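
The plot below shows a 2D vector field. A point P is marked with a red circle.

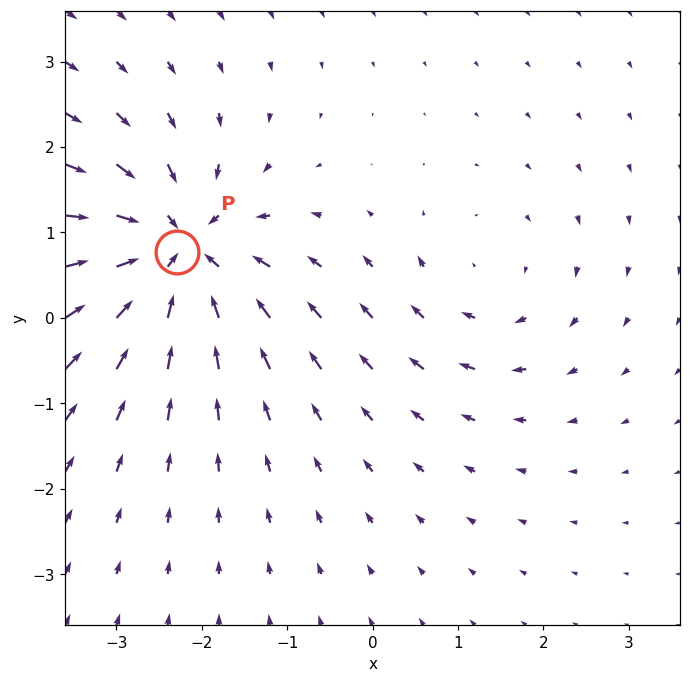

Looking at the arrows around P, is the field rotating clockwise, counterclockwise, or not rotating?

not rotating

Near P at (-2.3, 0.8) the arrows show no circulation. The curl there is ≈0.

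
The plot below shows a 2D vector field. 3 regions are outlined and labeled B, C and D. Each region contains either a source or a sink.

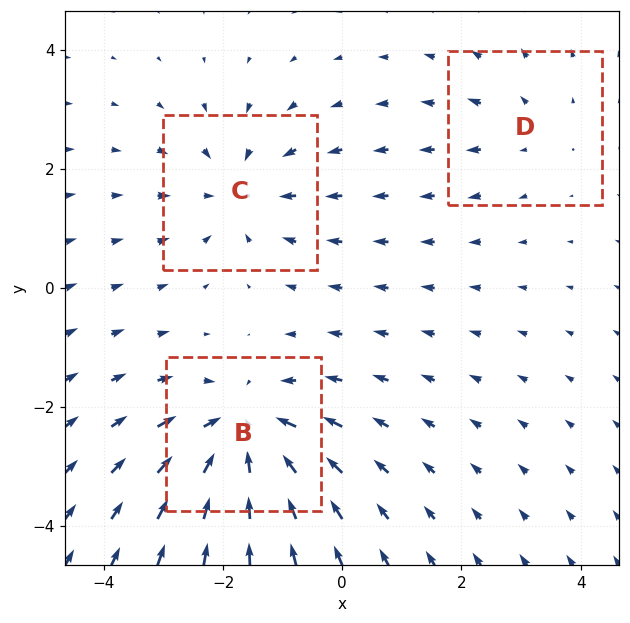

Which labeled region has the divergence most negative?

B

Divergence at each region's feature centre — B: about -5, C: about -3, D: about +2. Region B is most negative.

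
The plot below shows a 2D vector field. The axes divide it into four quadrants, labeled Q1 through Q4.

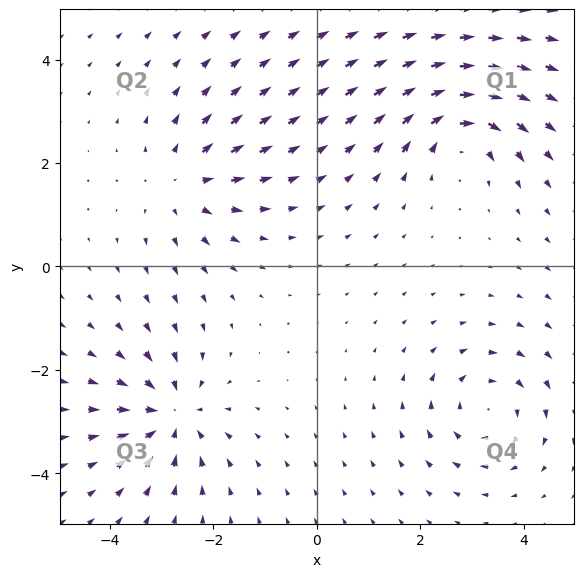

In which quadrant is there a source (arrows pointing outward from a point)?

Q2

The source sits at approximately (-2.6, 1.6), which lies in quadrant Q2. The divergence there is about +4, positive as expected for a source.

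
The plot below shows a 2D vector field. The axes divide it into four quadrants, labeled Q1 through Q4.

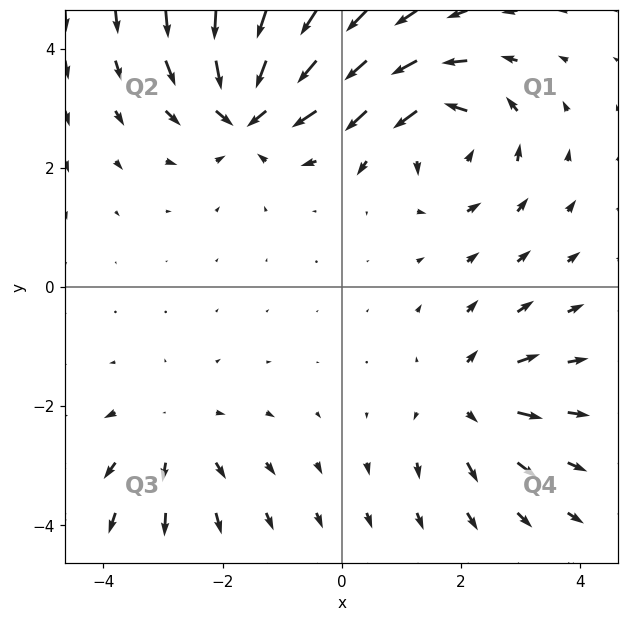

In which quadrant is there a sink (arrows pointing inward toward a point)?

The sink sits at approximately (-1.6, 3.0), which lies in quadrant Q2. The divergence there is about -6, negative as expected for a sink.

Q2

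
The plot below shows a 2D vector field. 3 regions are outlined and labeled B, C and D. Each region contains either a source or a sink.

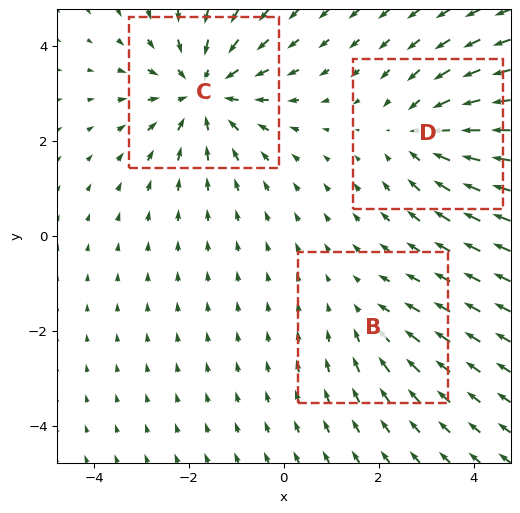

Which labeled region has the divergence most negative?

Divergence at each region's feature centre — B: about -2, C: about -4, D: about -3. Region C is most negative.

C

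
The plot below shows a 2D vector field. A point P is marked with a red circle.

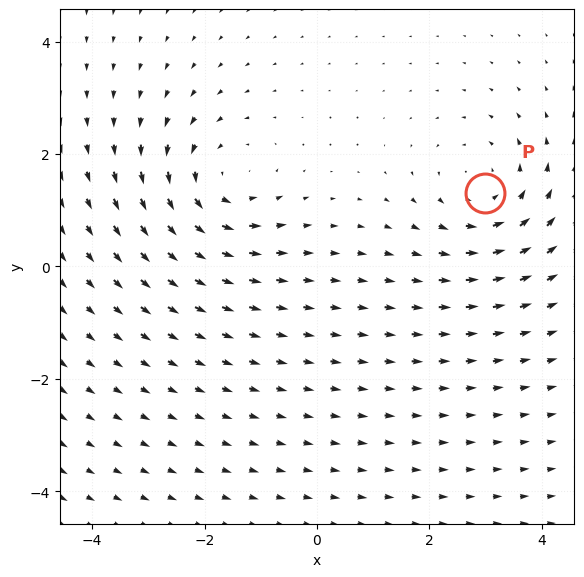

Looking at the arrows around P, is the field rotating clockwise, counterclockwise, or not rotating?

Near P at (3.0, 1.3) the arrows circulate counterclockwise. The curl (z-component) there is about +3; positive curl means counterclockwise rotation.

counterclockwise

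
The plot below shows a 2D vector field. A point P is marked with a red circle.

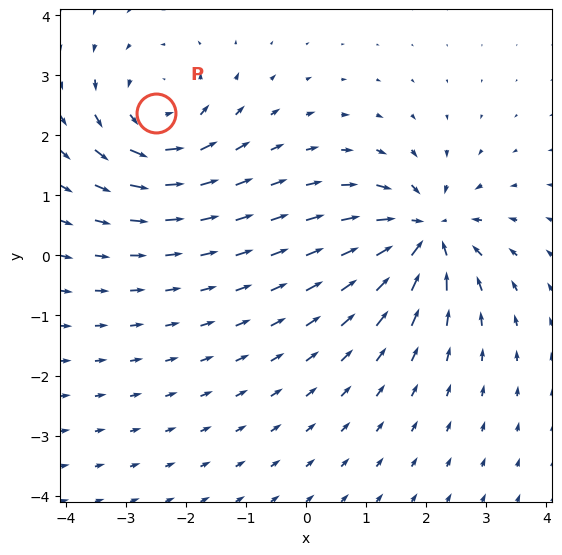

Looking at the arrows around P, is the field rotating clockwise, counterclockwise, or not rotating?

counterclockwise

Near P at (-2.5, 2.4) the arrows circulate counterclockwise. The curl (z-component) there is about +4; positive curl means counterclockwise rotation.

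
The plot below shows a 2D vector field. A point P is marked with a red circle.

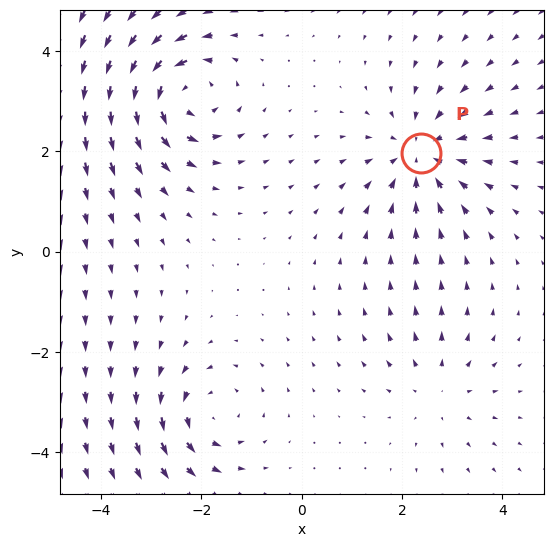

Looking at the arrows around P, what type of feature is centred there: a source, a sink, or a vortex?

sink

At P (2.4, 2.0) the arrows converge inward. Divergence about -4, curl ≈0 — negative divergence with near-zero curl is a sink.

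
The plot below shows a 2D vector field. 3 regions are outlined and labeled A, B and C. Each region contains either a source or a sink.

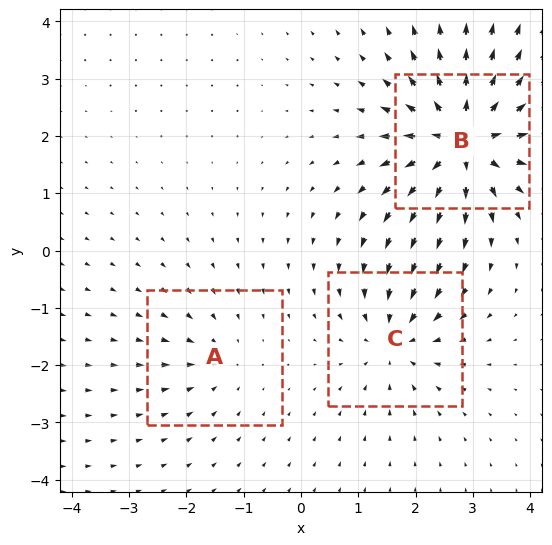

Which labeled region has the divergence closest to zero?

Divergence at each region's feature centre — A: about -2, B: about +6, C: about -4. Region A is closest to zero.

A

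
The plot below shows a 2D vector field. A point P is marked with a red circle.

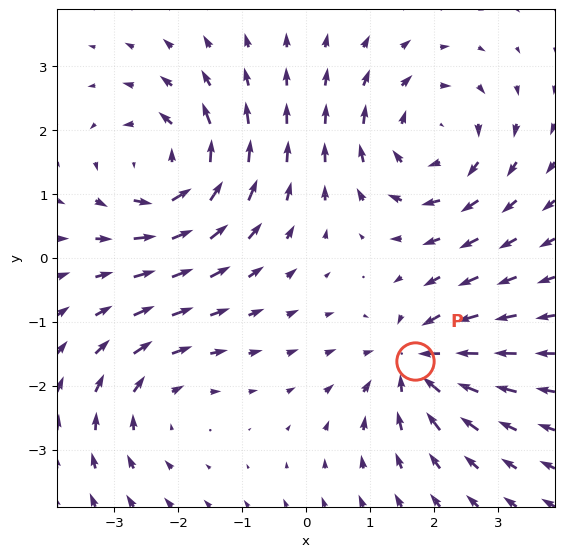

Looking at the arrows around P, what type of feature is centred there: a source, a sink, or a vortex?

sink

At P (1.7, -1.6) the arrows converge inward. Divergence about -6, curl ≈0 — negative divergence with near-zero curl is a sink.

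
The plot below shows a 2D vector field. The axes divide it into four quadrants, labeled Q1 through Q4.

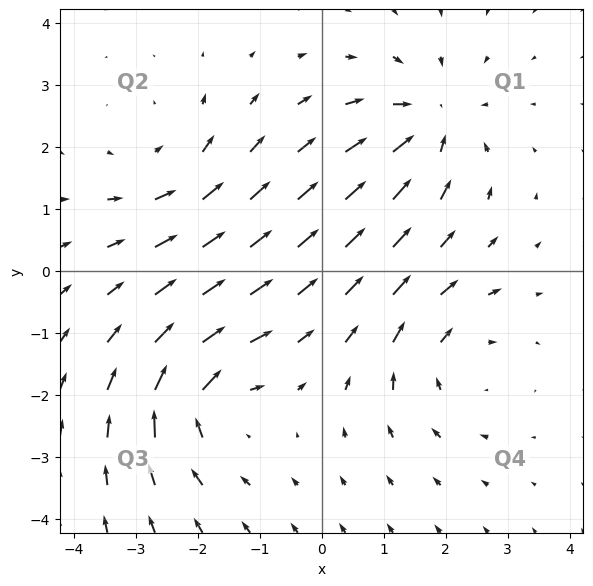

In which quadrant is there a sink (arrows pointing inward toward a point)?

Q1

The sink sits at approximately (1.7, 2.4), which lies in quadrant Q1. The divergence there is about -4, negative as expected for a sink.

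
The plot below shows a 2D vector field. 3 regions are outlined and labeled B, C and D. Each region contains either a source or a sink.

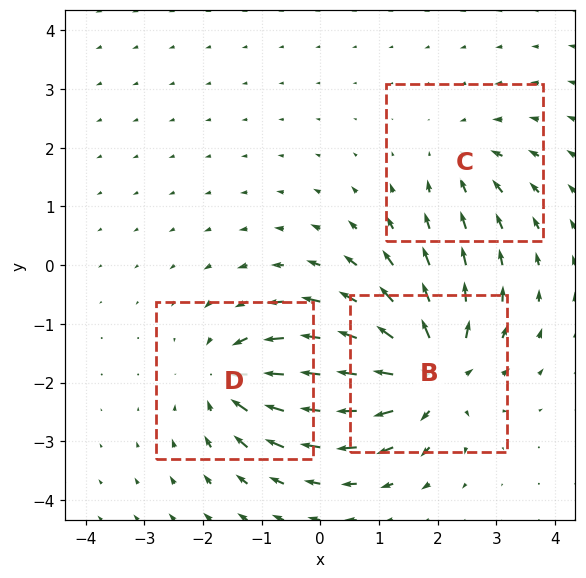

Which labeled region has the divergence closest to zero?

Divergence at each region's feature centre — B: about +5, C: about -2, D: about -4. Region C is closest to zero.

C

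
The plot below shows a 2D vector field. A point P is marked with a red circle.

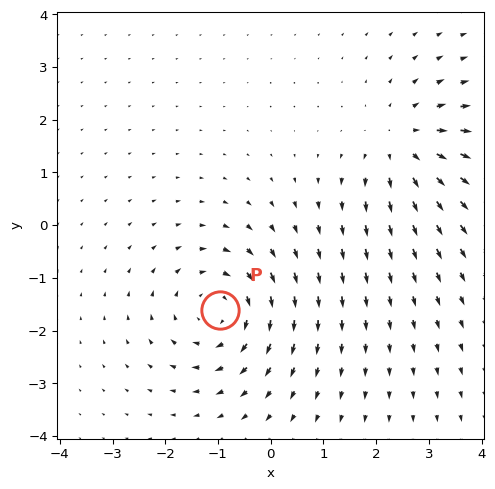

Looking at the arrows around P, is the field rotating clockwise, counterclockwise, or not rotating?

clockwise

Near P at (-1.0, -1.6) the arrows circulate clockwise. The curl (z-component) there is about -4; negative curl means clockwise rotation.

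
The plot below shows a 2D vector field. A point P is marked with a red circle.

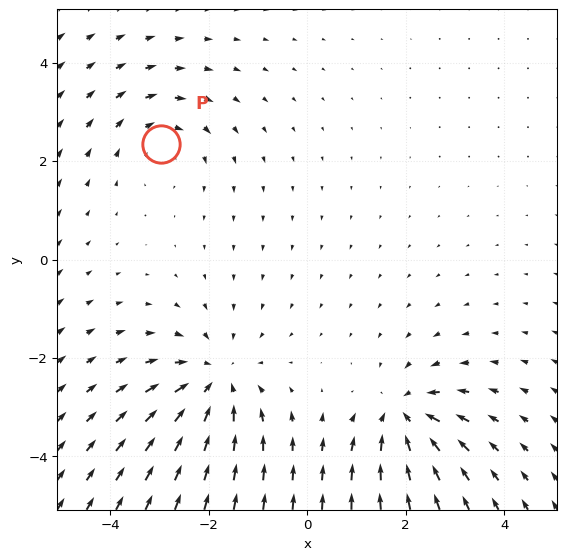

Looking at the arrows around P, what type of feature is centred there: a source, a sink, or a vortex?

At P (-3.0, 2.4) the arrows circulate clockwise. Divergence ≈0, curl about -3 — near-zero divergence with nonzero curl is a vortex.

vortex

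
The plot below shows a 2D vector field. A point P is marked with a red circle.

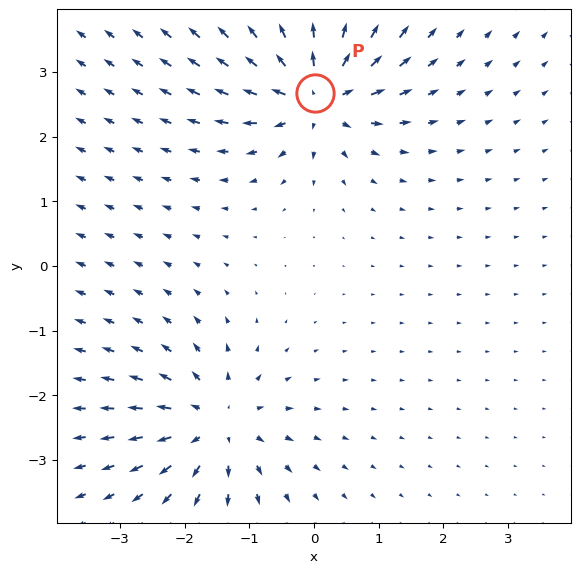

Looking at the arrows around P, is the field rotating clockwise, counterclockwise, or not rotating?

not rotating

Near P at (0.0, 2.7) the arrows show no circulation. The curl there is ≈0.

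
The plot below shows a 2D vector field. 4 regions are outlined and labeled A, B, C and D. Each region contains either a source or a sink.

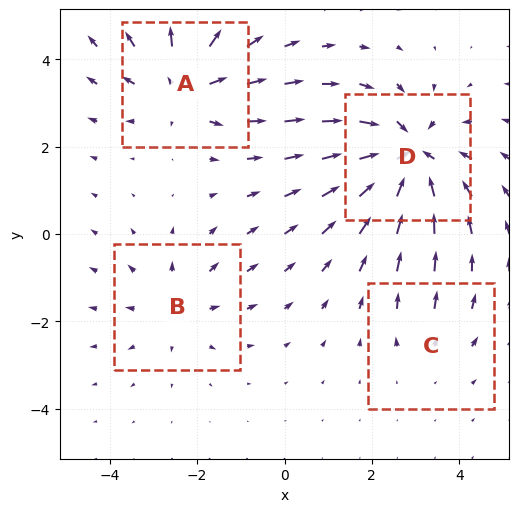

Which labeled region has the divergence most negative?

D

Divergence at each region's feature centre — A: about +5, B: about +3, C: about +2, D: about -6. Region D is most negative.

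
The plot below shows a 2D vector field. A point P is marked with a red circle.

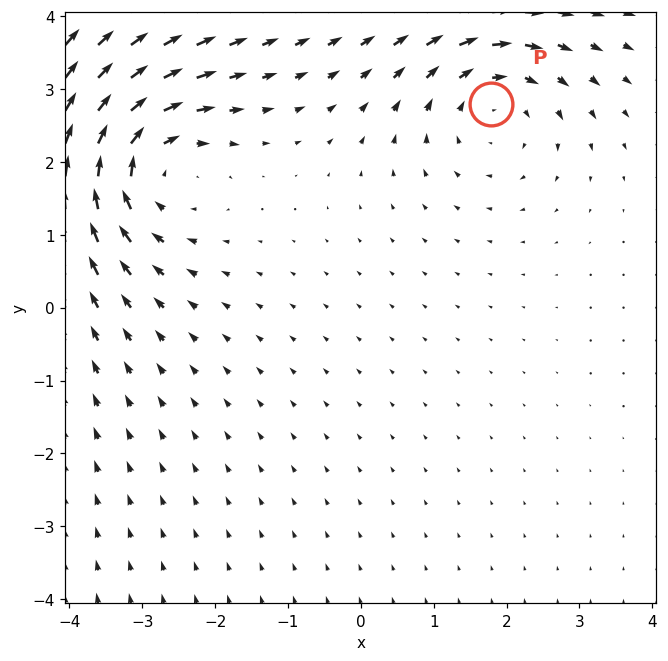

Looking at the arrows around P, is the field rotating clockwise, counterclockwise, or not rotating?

Near P at (1.8, 2.8) the arrows circulate clockwise. The curl (z-component) there is about -3; negative curl means clockwise rotation.

clockwise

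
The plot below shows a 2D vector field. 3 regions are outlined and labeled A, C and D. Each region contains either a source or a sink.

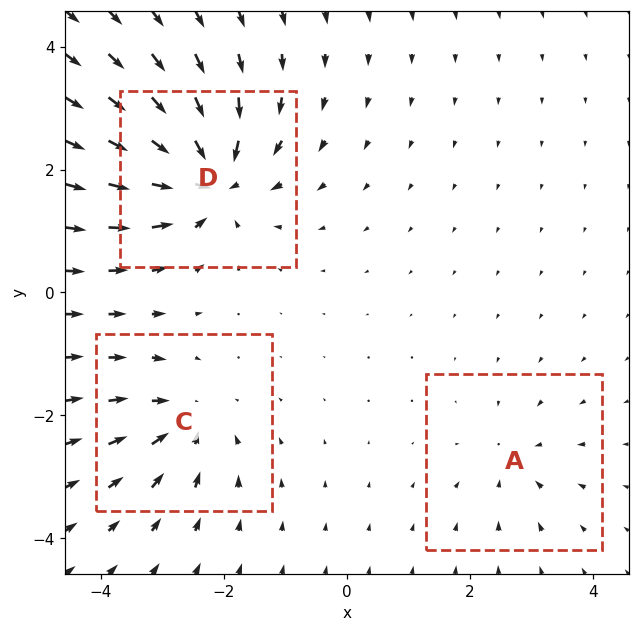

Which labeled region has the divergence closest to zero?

A

Divergence at each region's feature centre — A: about -3, C: about -4, D: about -7. Region A is closest to zero.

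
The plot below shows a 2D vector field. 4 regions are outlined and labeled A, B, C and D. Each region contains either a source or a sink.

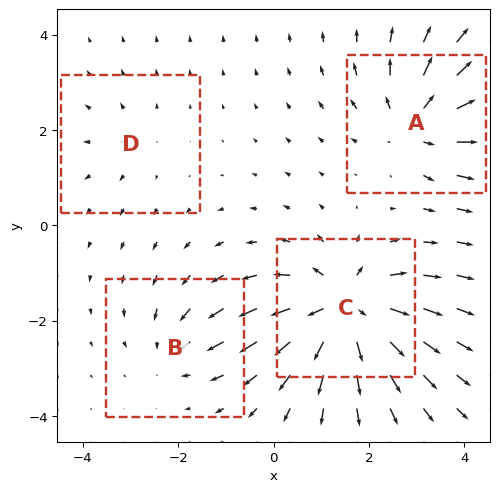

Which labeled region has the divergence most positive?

Divergence at each region's feature centre — A: about +6, B: about -3, C: about +8, D: about +2. Region C is most positive.

C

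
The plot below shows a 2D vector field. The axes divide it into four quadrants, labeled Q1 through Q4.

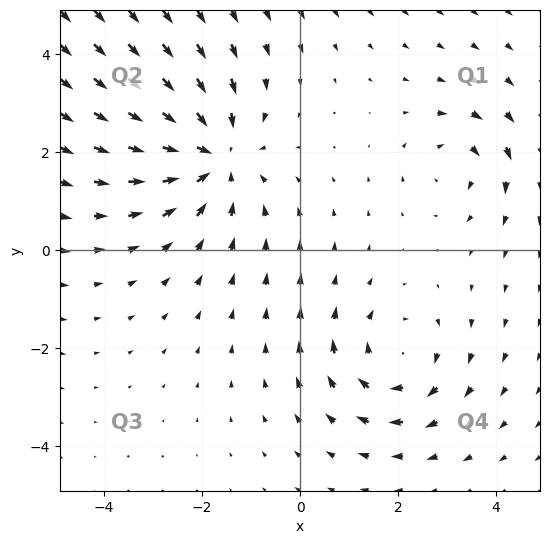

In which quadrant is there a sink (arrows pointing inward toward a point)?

The sink sits at approximately (-1.8, 1.9), which lies in quadrant Q2. The divergence there is about -4, negative as expected for a sink.

Q2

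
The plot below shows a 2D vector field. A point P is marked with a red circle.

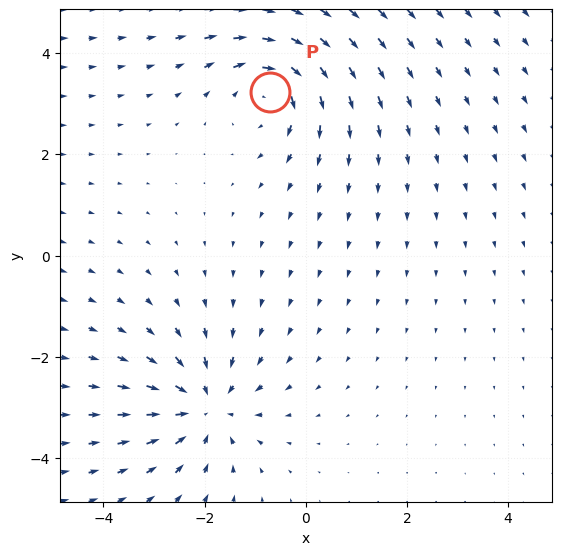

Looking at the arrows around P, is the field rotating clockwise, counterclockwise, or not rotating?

Near P at (-0.7, 3.2) the arrows circulate clockwise. The curl (z-component) there is about -4; negative curl means clockwise rotation.

clockwise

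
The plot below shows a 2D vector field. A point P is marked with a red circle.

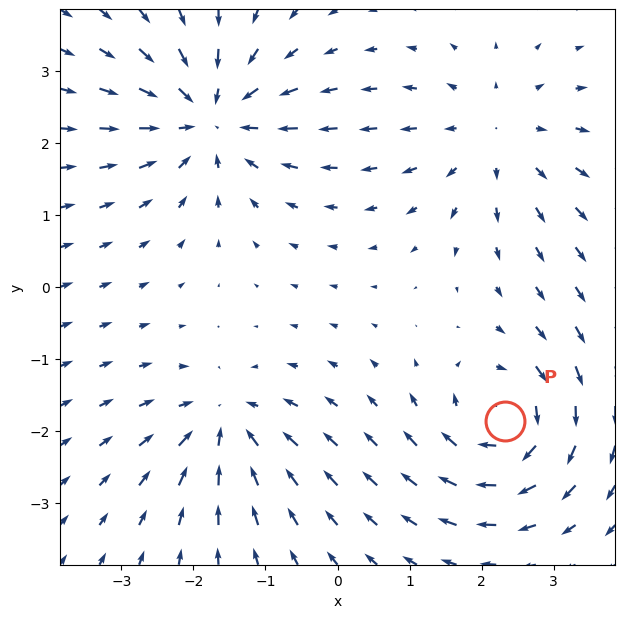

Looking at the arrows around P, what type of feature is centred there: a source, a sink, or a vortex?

vortex

At P (2.3, -1.9) the arrows circulate clockwise. Divergence ≈0, curl about -6 — near-zero divergence with nonzero curl is a vortex.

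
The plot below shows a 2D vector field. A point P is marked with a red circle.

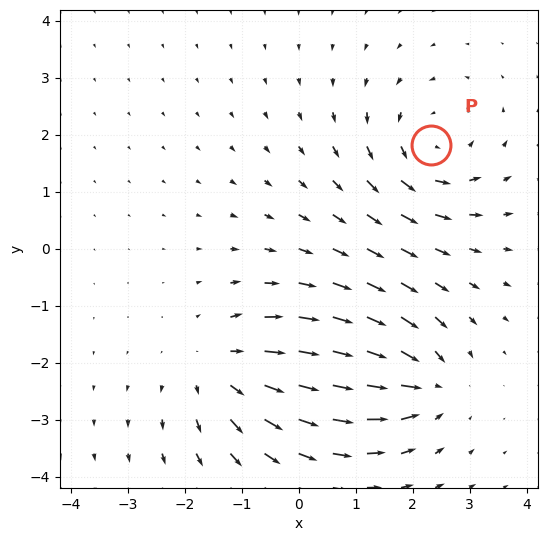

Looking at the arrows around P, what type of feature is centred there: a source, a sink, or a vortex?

vortex

At P (2.3, 1.8) the arrows circulate counterclockwise. Divergence ≈0, curl about +3 — near-zero divergence with nonzero curl is a vortex.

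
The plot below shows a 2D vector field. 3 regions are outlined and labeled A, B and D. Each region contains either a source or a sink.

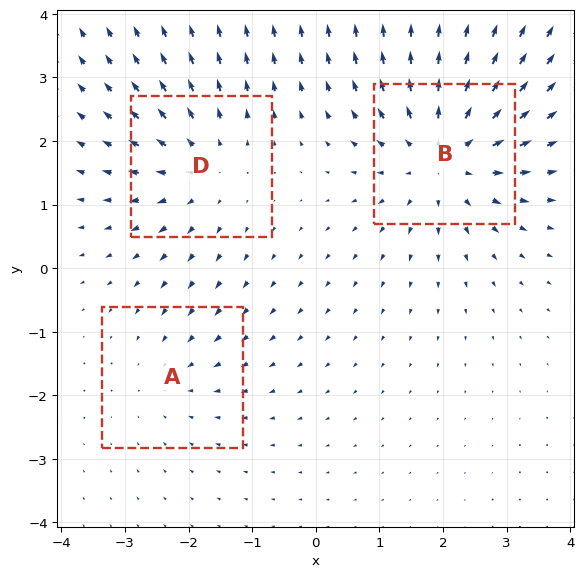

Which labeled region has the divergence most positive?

B

Divergence at each region's feature centre — A: about -2, B: about +5, D: about +3. Region B is most positive.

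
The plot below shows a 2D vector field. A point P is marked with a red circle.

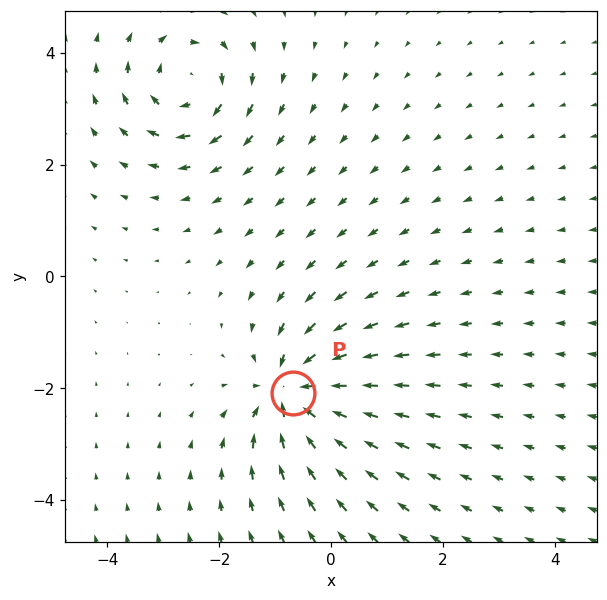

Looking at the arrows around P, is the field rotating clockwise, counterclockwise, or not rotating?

not rotating

Near P at (-0.7, -2.1) the arrows show no circulation. The curl there is ≈0.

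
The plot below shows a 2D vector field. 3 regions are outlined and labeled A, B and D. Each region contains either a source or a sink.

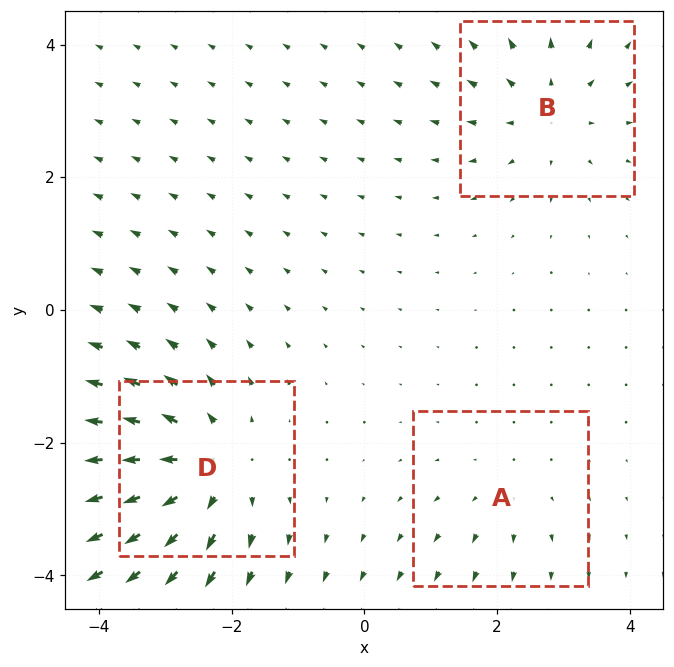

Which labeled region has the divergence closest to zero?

Divergence at each region's feature centre — A: about +2, B: about +3, D: about +5. Region A is closest to zero.

A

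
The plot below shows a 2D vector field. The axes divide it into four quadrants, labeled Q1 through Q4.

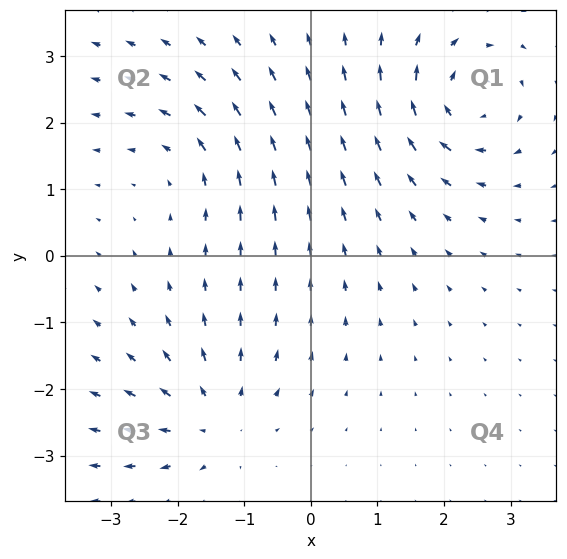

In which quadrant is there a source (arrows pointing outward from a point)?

The source sits at approximately (-1.4, -2.5), which lies in quadrant Q3. The divergence there is about +4, positive as expected for a source.

Q3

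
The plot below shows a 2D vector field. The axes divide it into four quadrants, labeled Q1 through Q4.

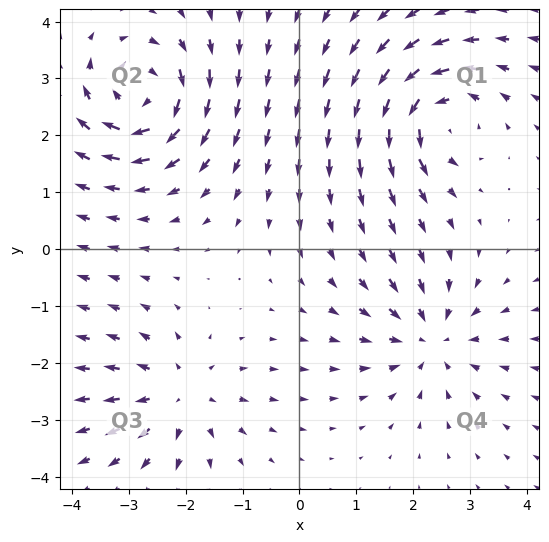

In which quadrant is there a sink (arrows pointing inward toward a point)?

Q4

The sink sits at approximately (2.3, -1.6), which lies in quadrant Q4. The divergence there is about -4, negative as expected for a sink.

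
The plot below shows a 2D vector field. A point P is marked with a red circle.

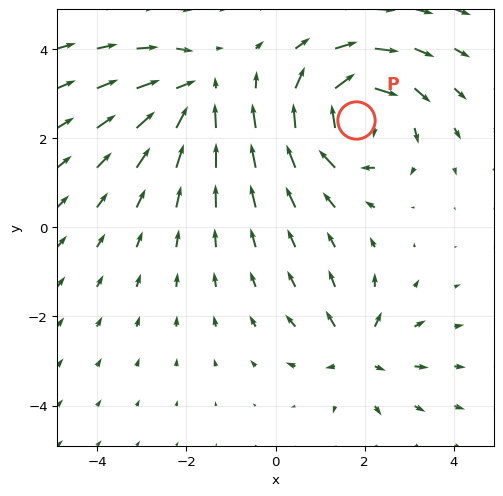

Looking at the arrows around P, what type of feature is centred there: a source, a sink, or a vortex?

At P (1.8, 2.4) the arrows circulate clockwise. Divergence ≈0, curl about -5 — near-zero divergence with nonzero curl is a vortex.

vortex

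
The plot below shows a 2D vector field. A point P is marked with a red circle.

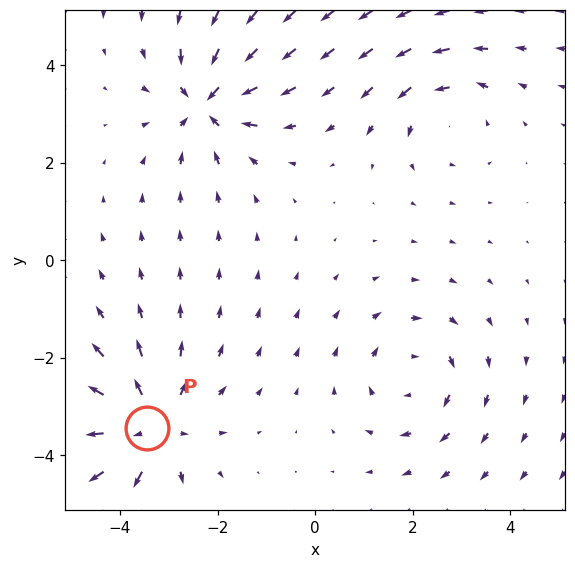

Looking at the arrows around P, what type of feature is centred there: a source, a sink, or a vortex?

source

At P (-3.4, -3.4) the arrows spread outward. Divergence about +4, curl ≈0 — positive divergence with near-zero curl is a source.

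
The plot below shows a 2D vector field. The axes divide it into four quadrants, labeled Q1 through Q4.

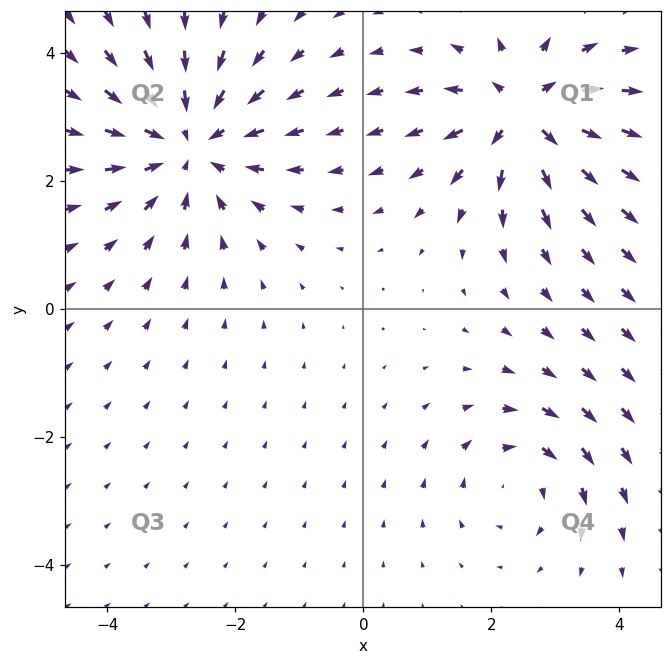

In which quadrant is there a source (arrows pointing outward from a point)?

Q1

The source sits at approximately (2.5, 3.1), which lies in quadrant Q1. The divergence there is about +5, positive as expected for a source.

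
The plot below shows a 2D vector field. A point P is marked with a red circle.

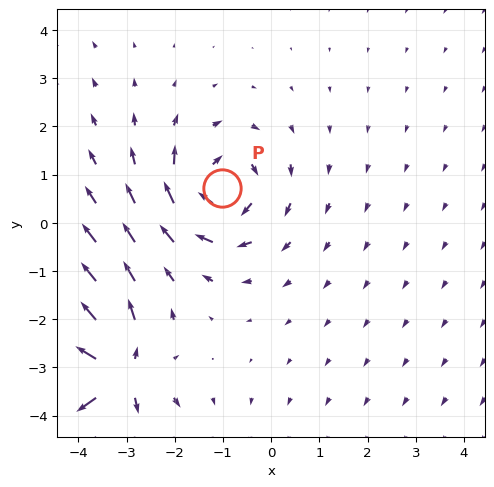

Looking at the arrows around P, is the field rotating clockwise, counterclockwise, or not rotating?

Near P at (-1.0, 0.7) the arrows circulate clockwise. The curl (z-component) there is about -4; negative curl means clockwise rotation.

clockwise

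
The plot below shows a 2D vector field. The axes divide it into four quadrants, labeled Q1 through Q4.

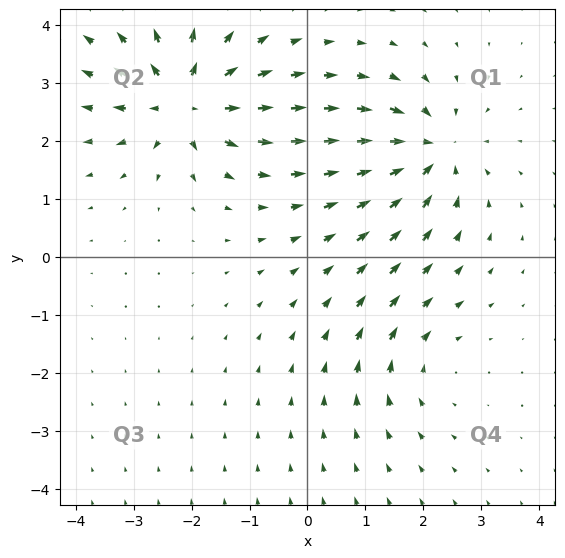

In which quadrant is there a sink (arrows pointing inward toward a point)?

The sink sits at approximately (2.1, 1.8), which lies in quadrant Q1. The divergence there is about -4, negative as expected for a sink.

Q1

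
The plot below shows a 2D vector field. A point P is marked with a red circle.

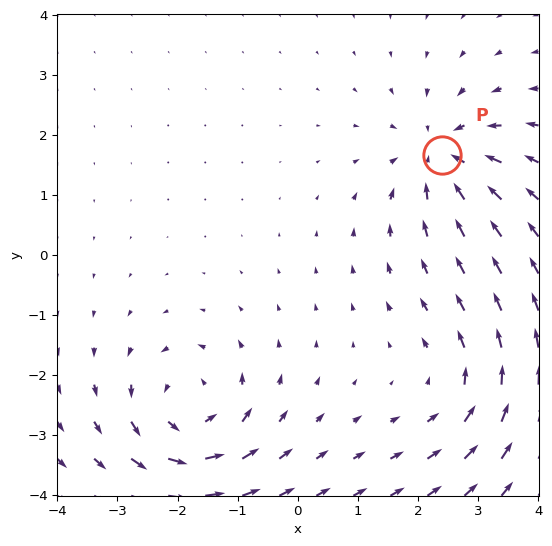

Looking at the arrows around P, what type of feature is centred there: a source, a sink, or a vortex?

sink

At P (2.4, 1.7) the arrows converge inward. Divergence about -4, curl ≈0 — negative divergence with near-zero curl is a sink.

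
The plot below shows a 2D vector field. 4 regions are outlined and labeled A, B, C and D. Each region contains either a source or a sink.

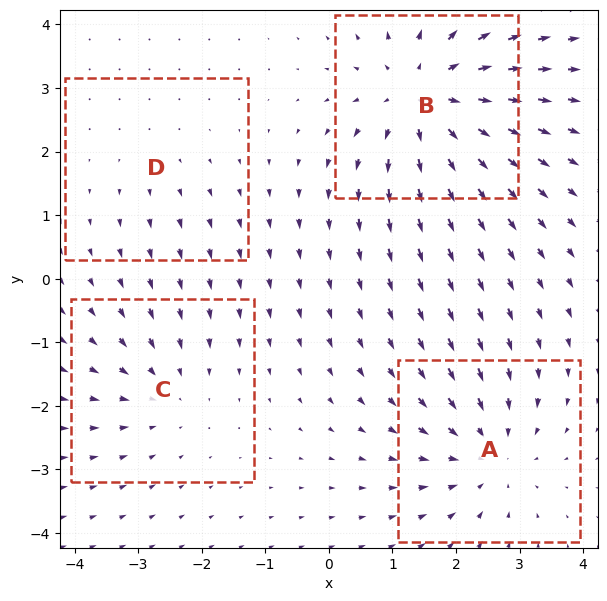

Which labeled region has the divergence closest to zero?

Divergence at each region's feature centre — A: about -4, B: about +6, C: about -3, D: about +2. Region D is closest to zero.

D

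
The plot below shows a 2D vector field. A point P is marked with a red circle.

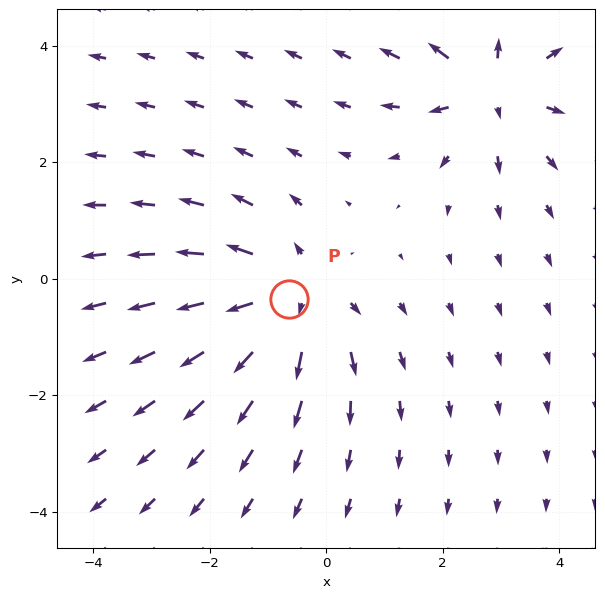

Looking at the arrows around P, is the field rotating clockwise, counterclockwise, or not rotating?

Near P at (-0.6, -0.4) the arrows show no circulation. The curl there is ≈0.

not rotating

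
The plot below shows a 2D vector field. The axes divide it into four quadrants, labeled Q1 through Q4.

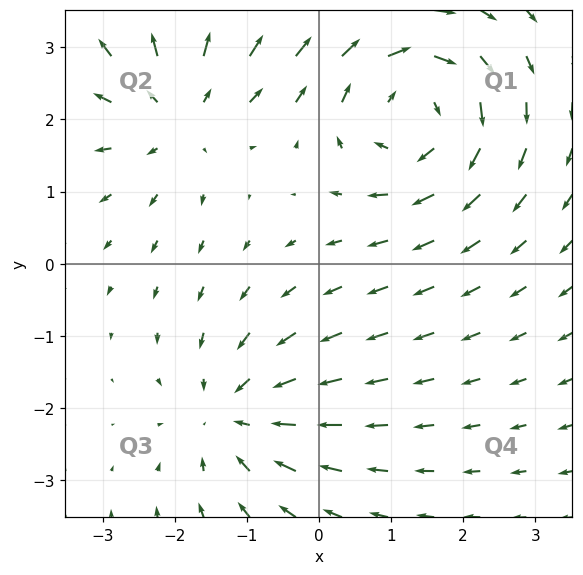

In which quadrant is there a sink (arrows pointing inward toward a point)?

Q3

The sink sits at approximately (-1.1, -2.1), which lies in quadrant Q3. The divergence there is about -4, negative as expected for a sink.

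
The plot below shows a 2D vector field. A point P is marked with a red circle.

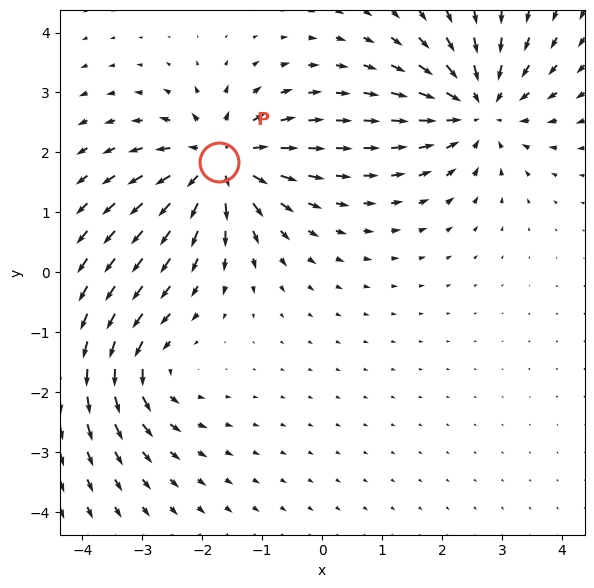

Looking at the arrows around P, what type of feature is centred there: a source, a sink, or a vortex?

source

At P (-1.7, 1.8) the arrows spread outward. Divergence about +6, curl ≈0 — positive divergence with near-zero curl is a source.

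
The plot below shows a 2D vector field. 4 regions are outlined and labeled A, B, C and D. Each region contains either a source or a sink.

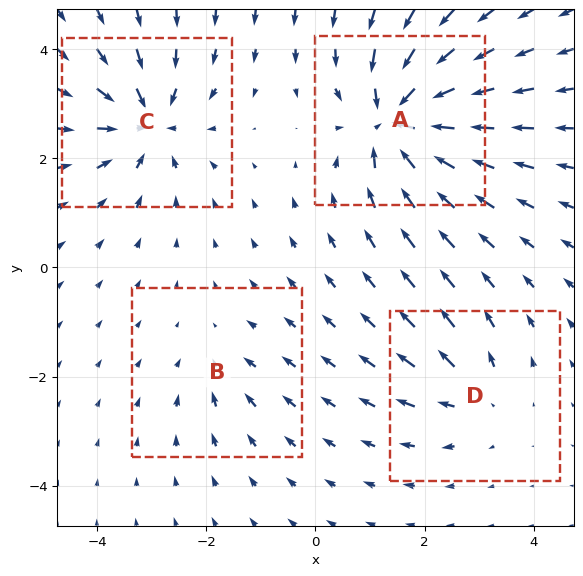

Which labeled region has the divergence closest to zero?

Divergence at each region's feature centre — A: about -8, B: about -2, C: about -6, D: about +4. Region B is closest to zero.

B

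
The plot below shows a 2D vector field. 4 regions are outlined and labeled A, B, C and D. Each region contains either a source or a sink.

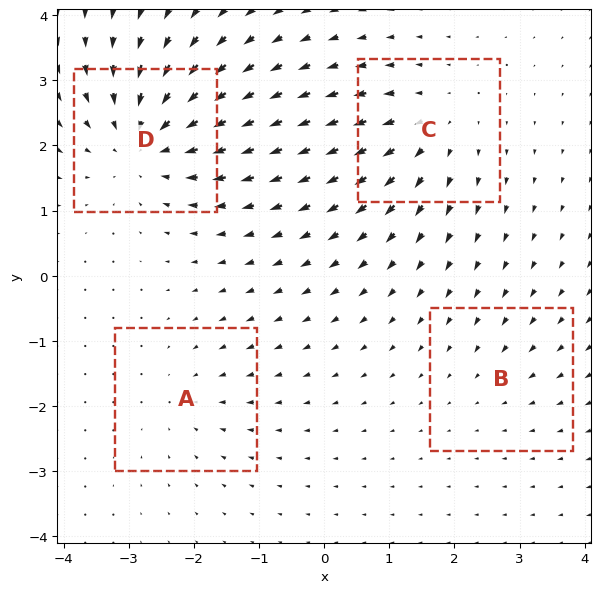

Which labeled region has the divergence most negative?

D

Divergence at each region's feature centre — A: about -3, B: about -2, C: about +4, D: about -7. Region D is most negative.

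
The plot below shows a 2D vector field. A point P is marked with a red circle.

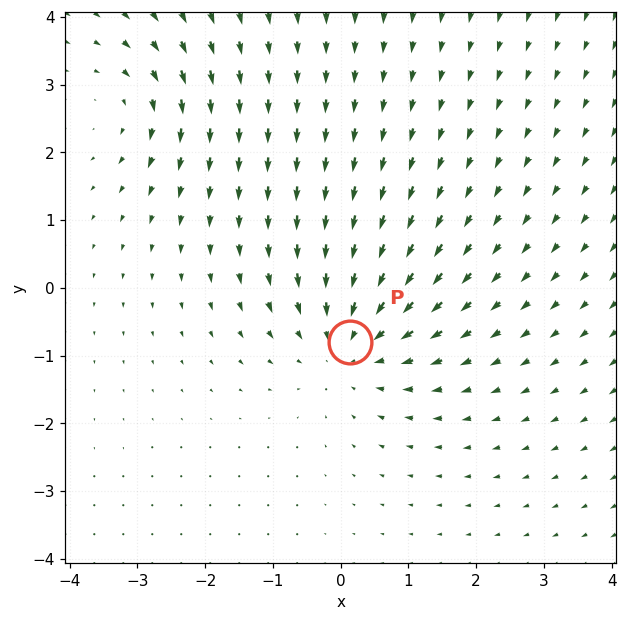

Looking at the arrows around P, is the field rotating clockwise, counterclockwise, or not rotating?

Near P at (0.1, -0.8) the arrows show no circulation. The curl there is ≈0.

not rotating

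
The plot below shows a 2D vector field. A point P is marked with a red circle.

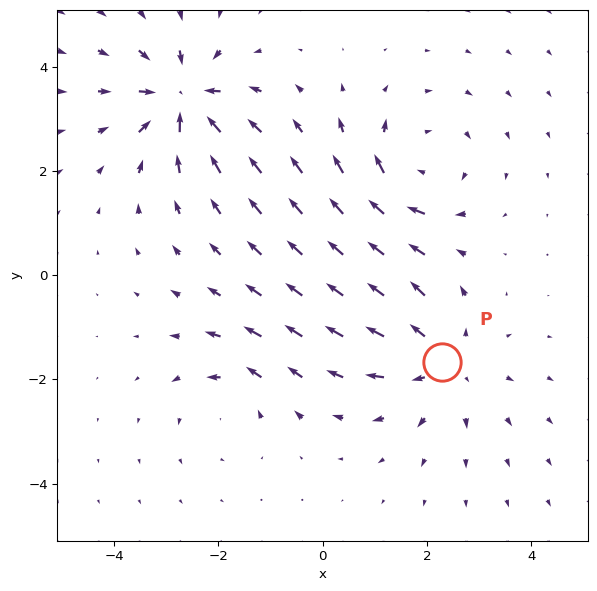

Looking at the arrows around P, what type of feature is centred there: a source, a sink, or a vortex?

source

At P (2.3, -1.7) the arrows spread outward. Divergence about +4, curl ≈0 — positive divergence with near-zero curl is a source.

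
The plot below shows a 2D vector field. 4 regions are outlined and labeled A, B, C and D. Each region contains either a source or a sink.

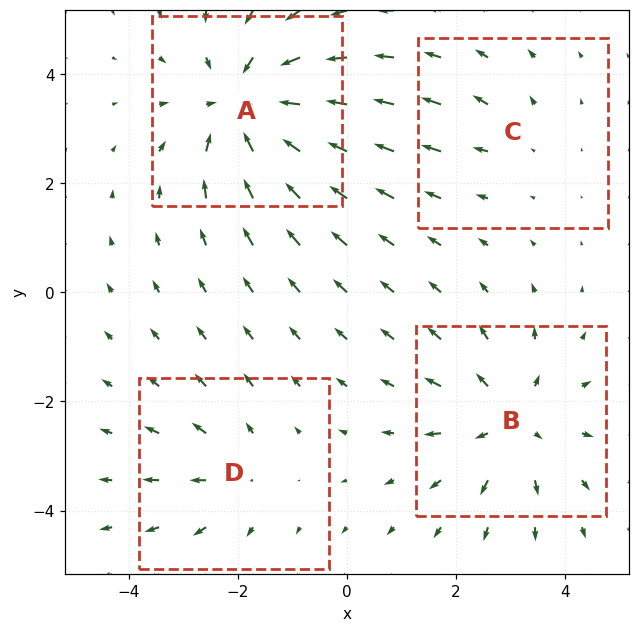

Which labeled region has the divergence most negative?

A

Divergence at each region's feature centre — A: about -5, B: about +4, C: about +2, D: about +3. Region A is most negative.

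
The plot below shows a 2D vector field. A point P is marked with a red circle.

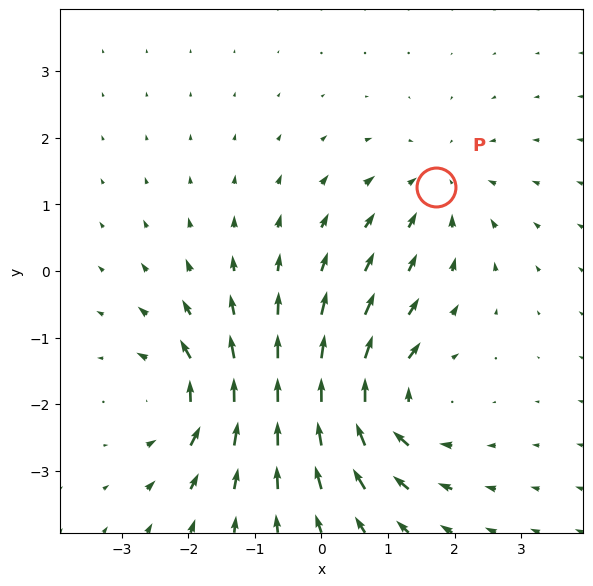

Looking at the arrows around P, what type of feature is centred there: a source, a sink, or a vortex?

sink

At P (1.7, 1.3) the arrows converge inward. Divergence about -3, curl ≈0 — negative divergence with near-zero curl is a sink.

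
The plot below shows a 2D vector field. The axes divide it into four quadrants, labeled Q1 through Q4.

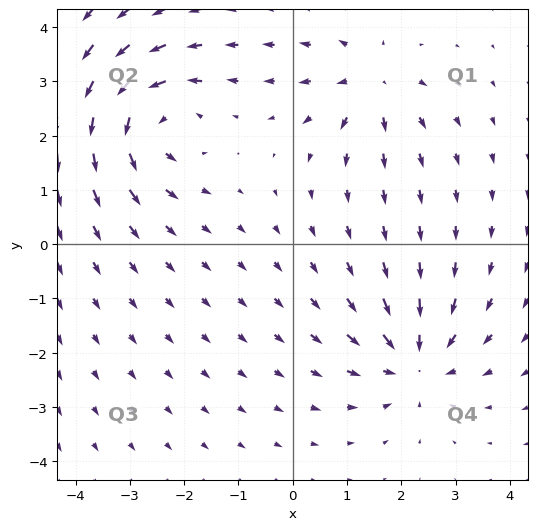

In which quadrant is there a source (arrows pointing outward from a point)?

The source sits at approximately (1.4, 2.9), which lies in quadrant Q1. The divergence there is about +5, positive as expected for a source.

Q1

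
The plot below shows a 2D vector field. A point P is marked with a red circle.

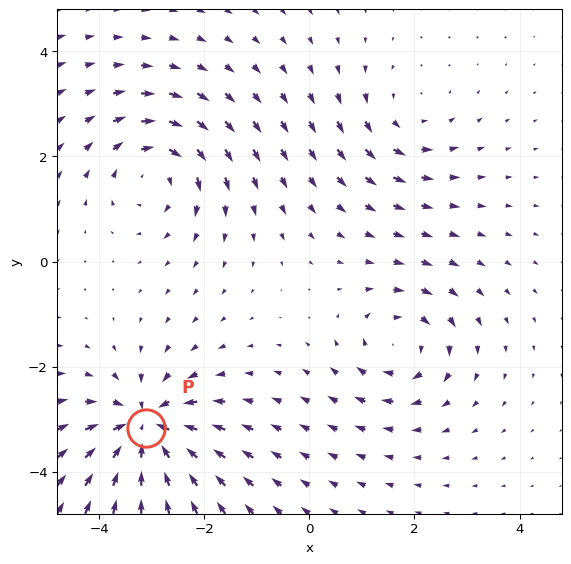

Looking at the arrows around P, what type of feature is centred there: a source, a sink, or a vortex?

At P (-3.1, -3.2) the arrows converge inward. Divergence about -6, curl ≈0 — negative divergence with near-zero curl is a sink.

sink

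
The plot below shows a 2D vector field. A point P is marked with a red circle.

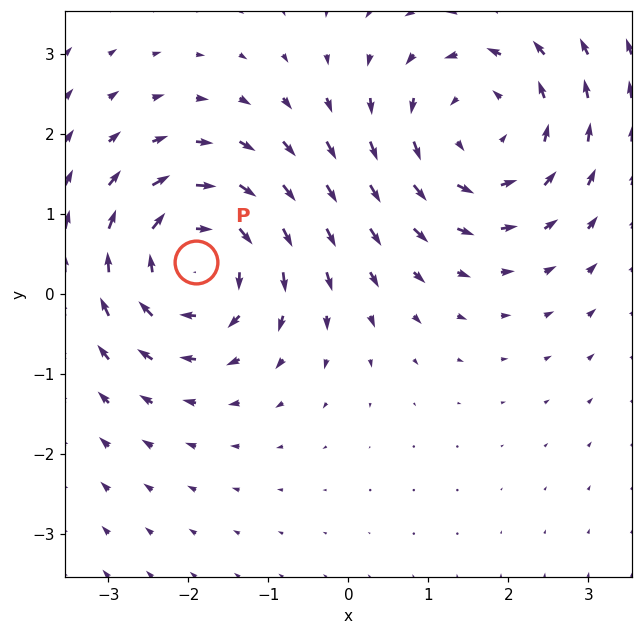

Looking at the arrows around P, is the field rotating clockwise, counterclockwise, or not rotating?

Near P at (-1.9, 0.4) the arrows circulate clockwise. The curl (z-component) there is about -5; negative curl means clockwise rotation.

clockwise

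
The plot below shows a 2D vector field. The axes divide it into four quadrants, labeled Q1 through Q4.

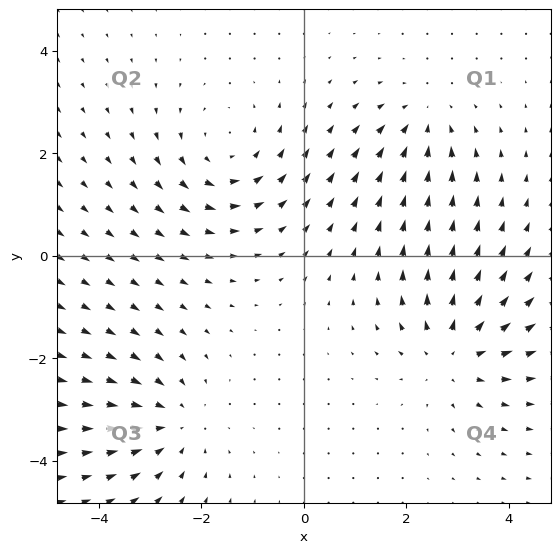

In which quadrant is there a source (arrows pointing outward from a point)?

The source sits at approximately (2.9, -1.9), which lies in quadrant Q4. The divergence there is about +5, positive as expected for a source.

Q4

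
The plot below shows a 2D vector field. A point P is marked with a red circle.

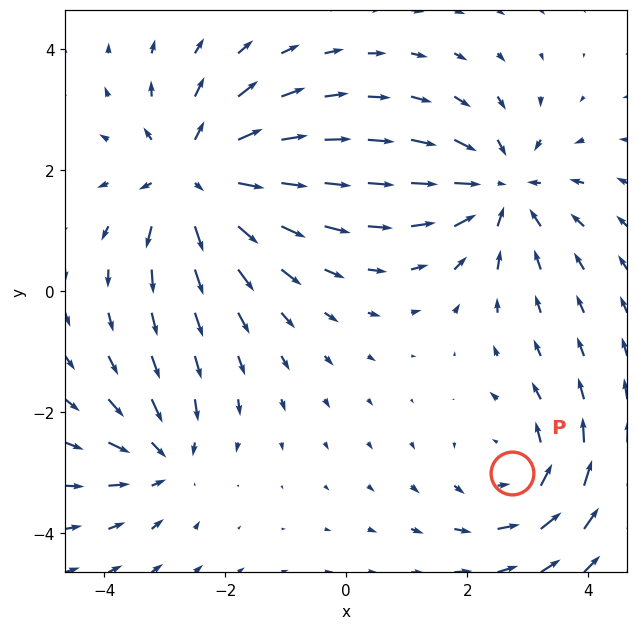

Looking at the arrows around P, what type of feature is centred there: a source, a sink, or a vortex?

At P (2.7, -3.0) the arrows circulate counterclockwise. Divergence ≈0, curl about +3 — near-zero divergence with nonzero curl is a vortex.

vortex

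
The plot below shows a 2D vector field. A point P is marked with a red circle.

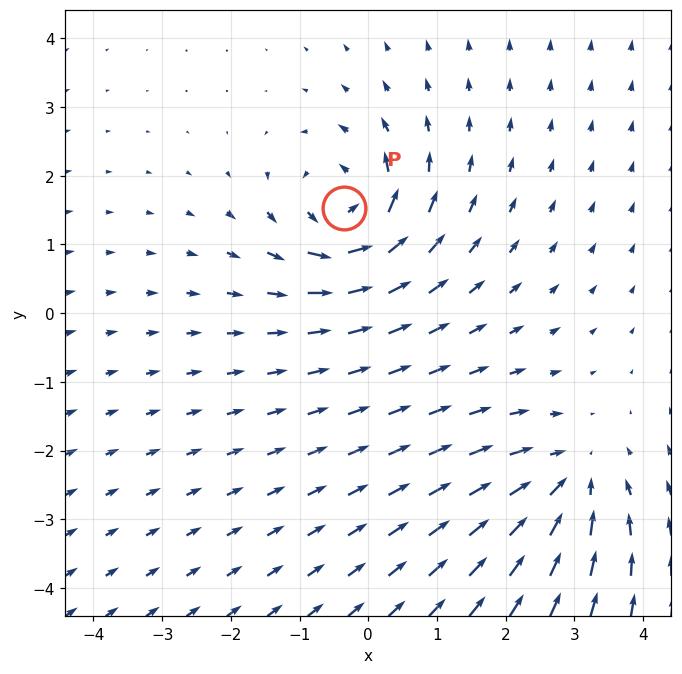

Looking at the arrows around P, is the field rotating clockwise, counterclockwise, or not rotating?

Near P at (-0.4, 1.5) the arrows circulate counterclockwise. The curl (z-component) there is about +4; positive curl means counterclockwise rotation.

counterclockwise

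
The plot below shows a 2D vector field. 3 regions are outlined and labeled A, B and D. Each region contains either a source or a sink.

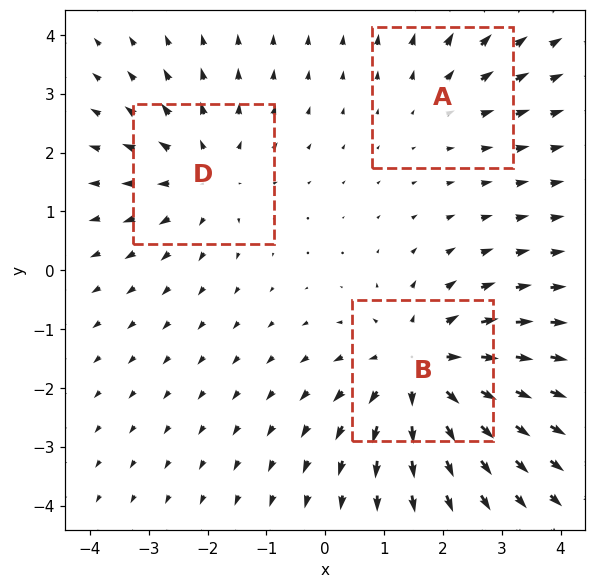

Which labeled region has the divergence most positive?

B

Divergence at each region's feature centre — A: about +2, B: about +4, D: about +3. Region B is most positive.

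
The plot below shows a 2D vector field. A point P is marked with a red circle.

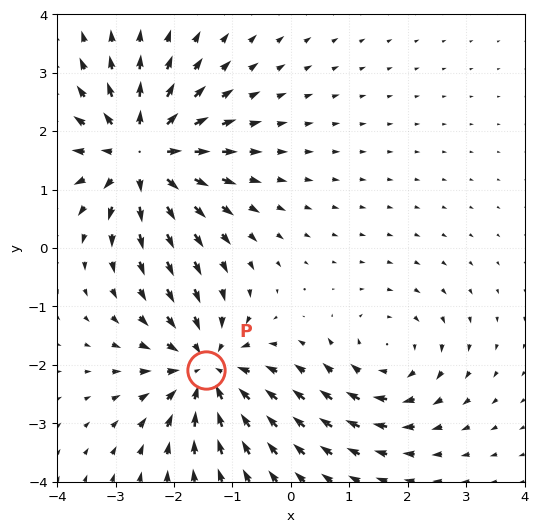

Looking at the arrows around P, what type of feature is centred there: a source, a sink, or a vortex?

sink

At P (-1.4, -2.1) the arrows converge inward. Divergence about -5, curl ≈0 — negative divergence with near-zero curl is a sink.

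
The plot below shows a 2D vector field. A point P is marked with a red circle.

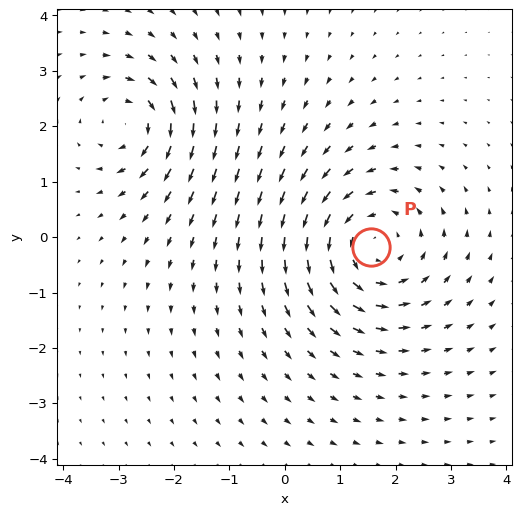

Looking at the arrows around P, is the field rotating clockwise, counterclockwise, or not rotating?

counterclockwise

Near P at (1.6, -0.2) the arrows circulate counterclockwise. The curl (z-component) there is about +4; positive curl means counterclockwise rotation.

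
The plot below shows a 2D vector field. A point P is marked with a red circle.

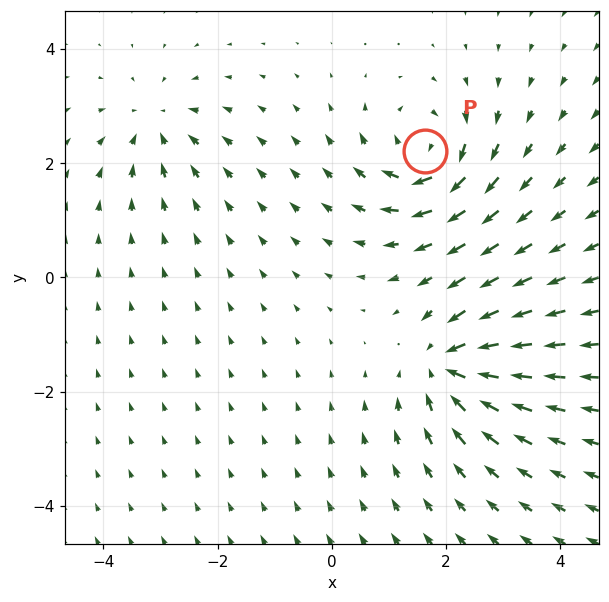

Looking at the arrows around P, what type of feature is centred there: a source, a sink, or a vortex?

At P (1.6, 2.2) the arrows circulate clockwise. Divergence ≈0, curl about -7 — near-zero divergence with nonzero curl is a vortex.

vortex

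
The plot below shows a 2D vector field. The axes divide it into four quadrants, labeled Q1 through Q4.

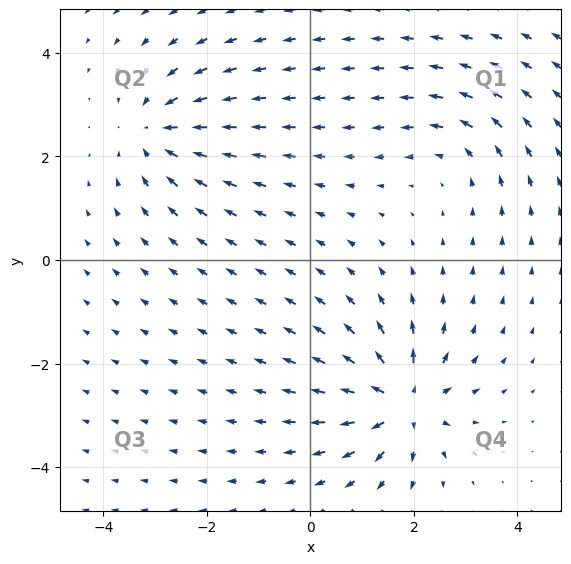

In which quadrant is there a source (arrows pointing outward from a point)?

Q4

The source sits at approximately (1.8, -2.7), which lies in quadrant Q4. The divergence there is about +7, positive as expected for a source.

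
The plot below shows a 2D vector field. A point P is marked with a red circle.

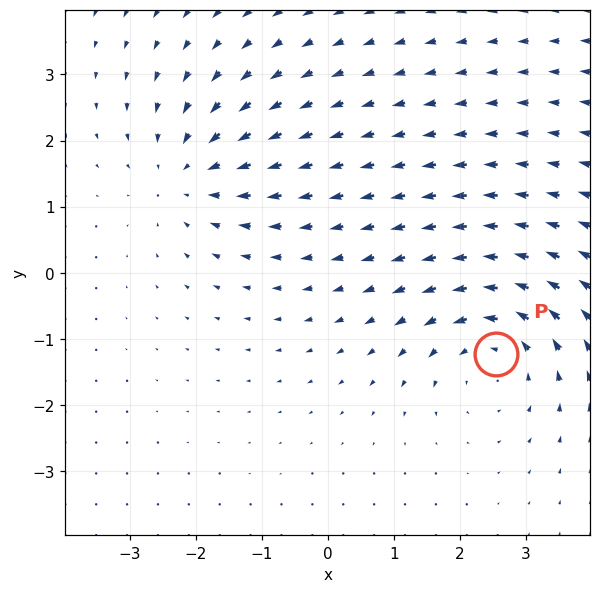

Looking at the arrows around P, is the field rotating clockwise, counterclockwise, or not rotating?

Near P at (2.6, -1.2) the arrows circulate counterclockwise. The curl (z-component) there is about +4; positive curl means counterclockwise rotation.

counterclockwise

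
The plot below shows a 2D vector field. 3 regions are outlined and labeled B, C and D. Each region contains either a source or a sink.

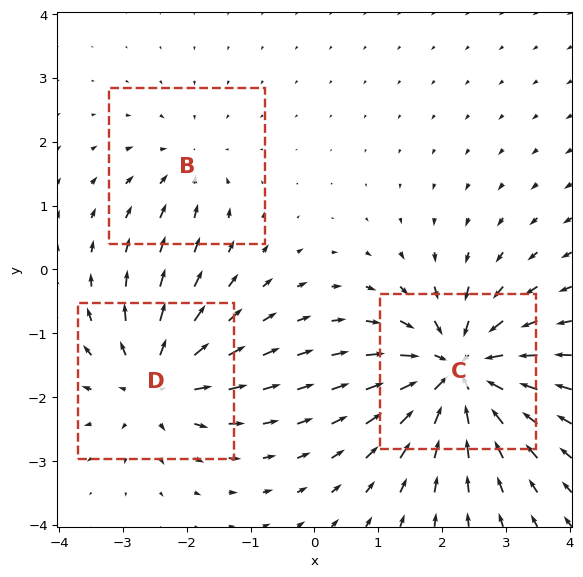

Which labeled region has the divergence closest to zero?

Divergence at each region's feature centre — B: about -2, C: about -6, D: about +4. Region B is closest to zero.

B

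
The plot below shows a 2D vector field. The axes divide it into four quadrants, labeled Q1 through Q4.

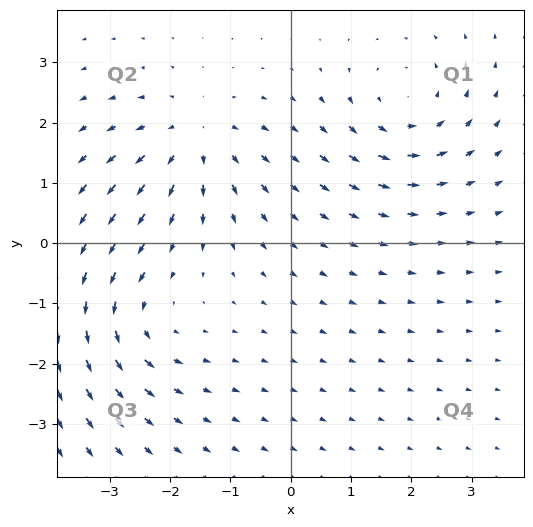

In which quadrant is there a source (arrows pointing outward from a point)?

The source sits at approximately (-1.6, 1.7), which lies in quadrant Q2. The divergence there is about +3, positive as expected for a source.

Q2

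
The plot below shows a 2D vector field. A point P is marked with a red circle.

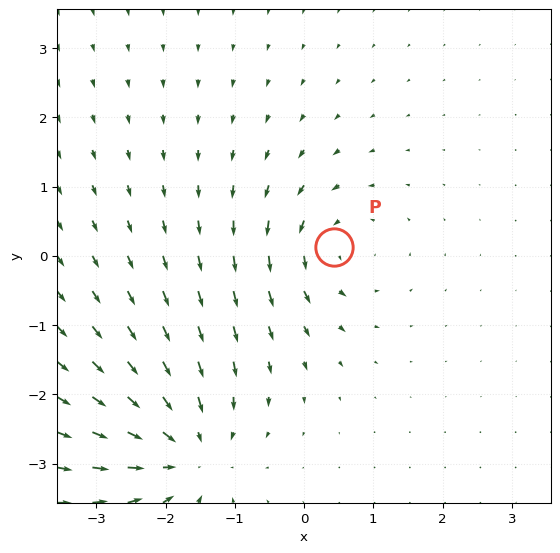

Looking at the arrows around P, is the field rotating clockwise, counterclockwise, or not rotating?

counterclockwise

Near P at (0.4, 0.1) the arrows circulate counterclockwise. The curl (z-component) there is about +4; positive curl means counterclockwise rotation.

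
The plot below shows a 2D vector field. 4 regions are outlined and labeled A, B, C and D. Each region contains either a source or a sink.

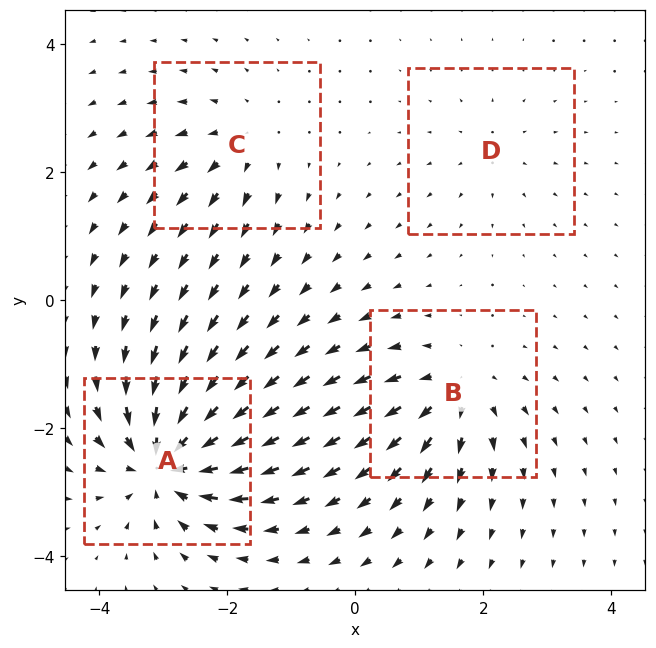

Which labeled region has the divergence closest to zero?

D

Divergence at each region's feature centre — A: about -9, B: about +6, C: about +4, D: about +3. Region D is closest to zero.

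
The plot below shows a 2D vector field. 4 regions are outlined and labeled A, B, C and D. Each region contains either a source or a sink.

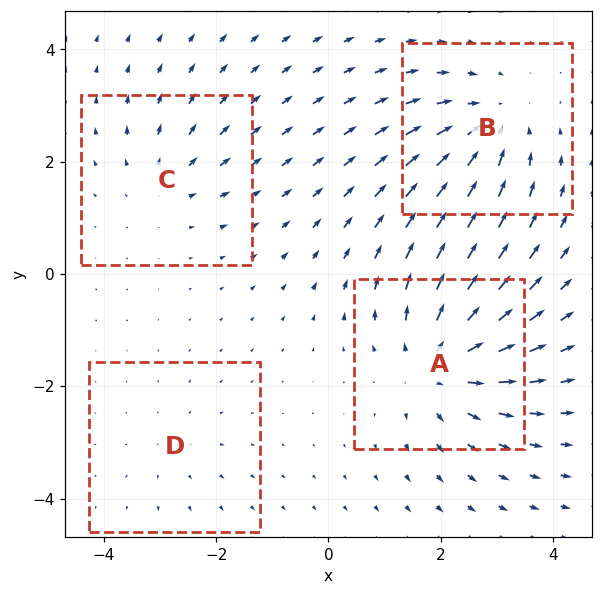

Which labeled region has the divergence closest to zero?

Divergence at each region's feature centre — A: about +6, B: about -5, C: about +3, D: about +2. Region D is closest to zero.

D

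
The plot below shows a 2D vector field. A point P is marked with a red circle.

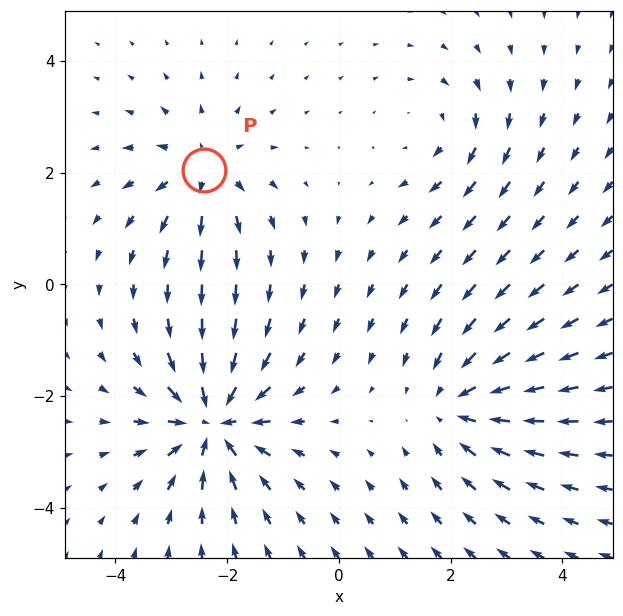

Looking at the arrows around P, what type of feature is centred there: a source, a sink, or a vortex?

source

At P (-2.4, 2.0) the arrows spread outward. Divergence about +4, curl ≈0 — positive divergence with near-zero curl is a source.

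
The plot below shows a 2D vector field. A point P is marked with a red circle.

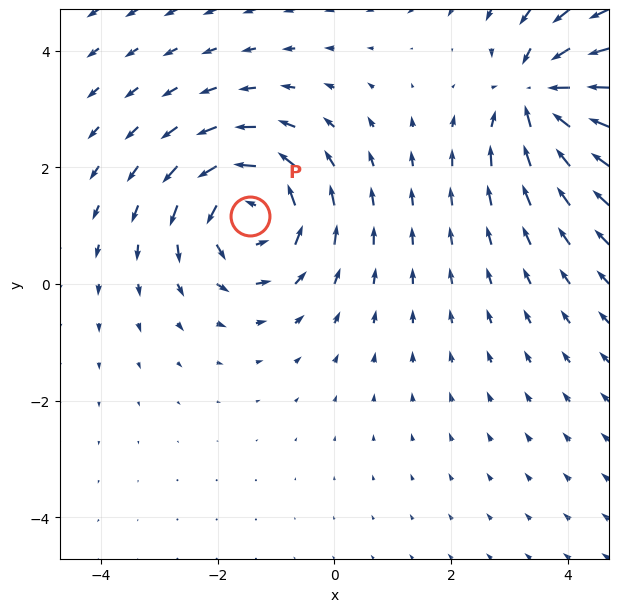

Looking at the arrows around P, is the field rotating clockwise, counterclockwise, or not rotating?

Near P at (-1.4, 1.2) the arrows circulate counterclockwise. The curl (z-component) there is about +5; positive curl means counterclockwise rotation.

counterclockwise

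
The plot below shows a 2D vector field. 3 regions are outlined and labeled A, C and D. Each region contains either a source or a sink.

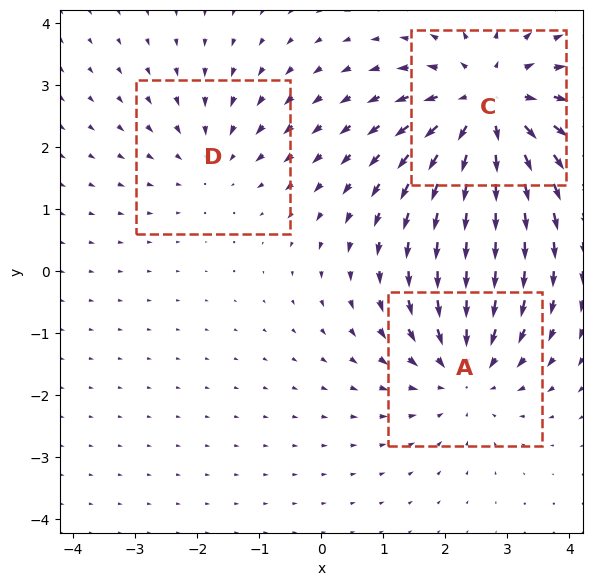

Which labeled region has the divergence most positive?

C

Divergence at each region's feature centre — A: about -3, C: about +4, D: about -2. Region C is most positive.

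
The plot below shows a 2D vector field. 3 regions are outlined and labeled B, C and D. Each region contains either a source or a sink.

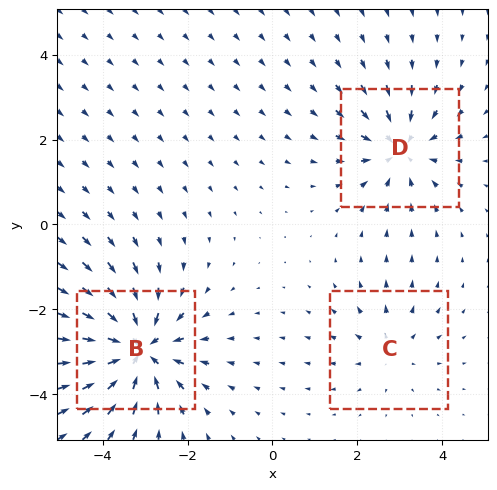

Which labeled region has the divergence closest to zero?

C

Divergence at each region's feature centre — B: about -5, C: about +2, D: about -3. Region C is closest to zero.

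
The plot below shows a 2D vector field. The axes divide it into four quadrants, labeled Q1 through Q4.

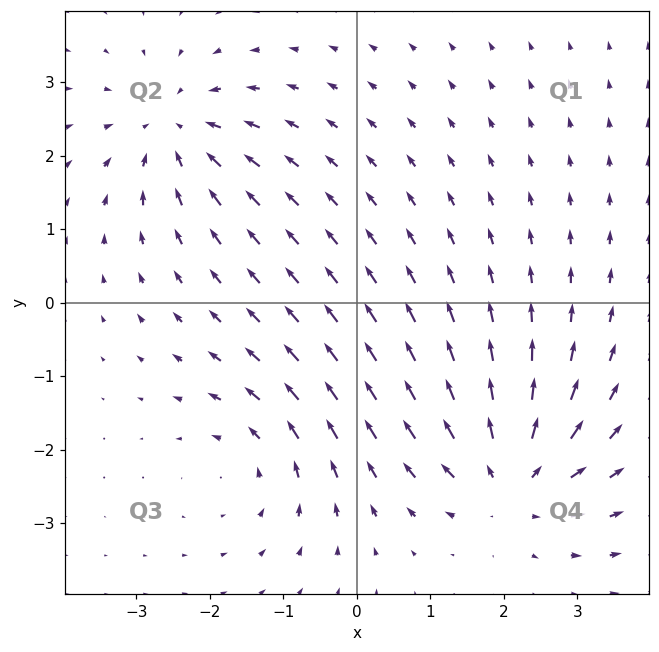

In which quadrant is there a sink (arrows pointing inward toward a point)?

The sink sits at approximately (-2.5, 2.4), which lies in quadrant Q2. The divergence there is about -5, negative as expected for a sink.

Q2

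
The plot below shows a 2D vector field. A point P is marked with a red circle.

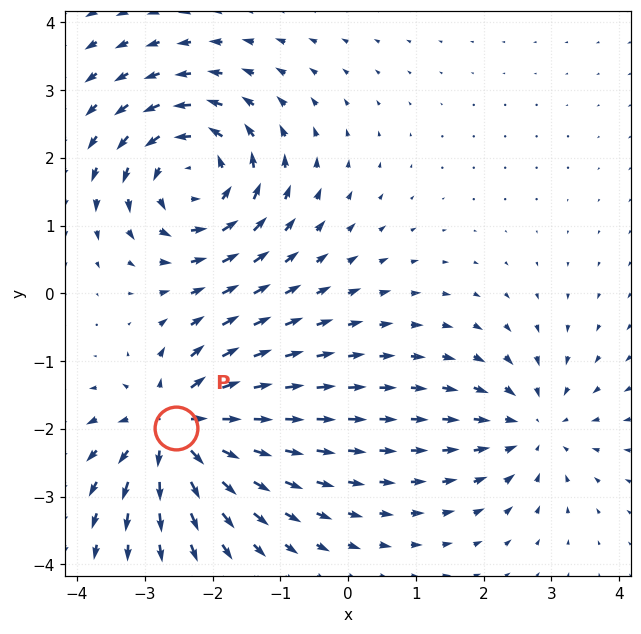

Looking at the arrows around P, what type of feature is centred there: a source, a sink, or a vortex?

At P (-2.5, -2.0) the arrows spread outward. Divergence about +7, curl ≈0 — positive divergence with near-zero curl is a source.

source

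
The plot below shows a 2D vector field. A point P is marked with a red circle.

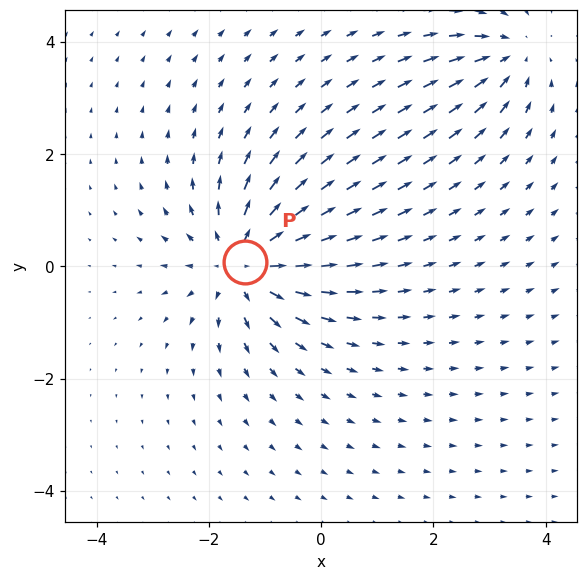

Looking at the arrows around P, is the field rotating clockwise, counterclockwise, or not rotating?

not rotating

Near P at (-1.4, 0.1) the arrows show no circulation. The curl there is ≈0.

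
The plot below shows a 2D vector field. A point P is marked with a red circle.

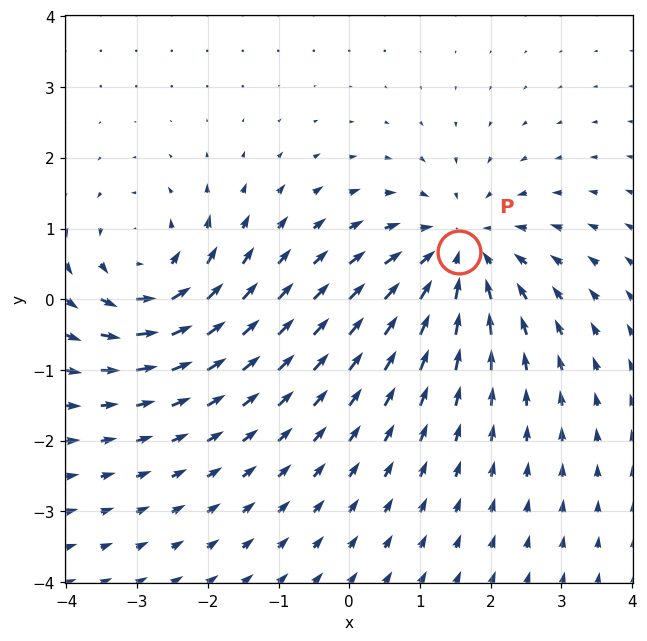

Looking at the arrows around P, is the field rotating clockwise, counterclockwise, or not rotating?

Near P at (1.6, 0.7) the arrows show no circulation. The curl there is ≈0.

not rotating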